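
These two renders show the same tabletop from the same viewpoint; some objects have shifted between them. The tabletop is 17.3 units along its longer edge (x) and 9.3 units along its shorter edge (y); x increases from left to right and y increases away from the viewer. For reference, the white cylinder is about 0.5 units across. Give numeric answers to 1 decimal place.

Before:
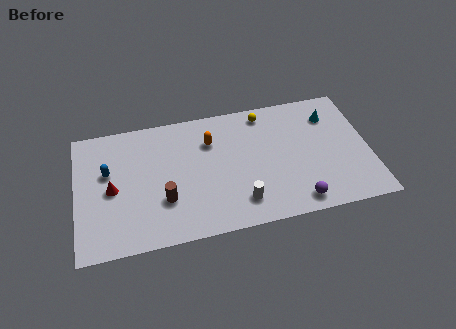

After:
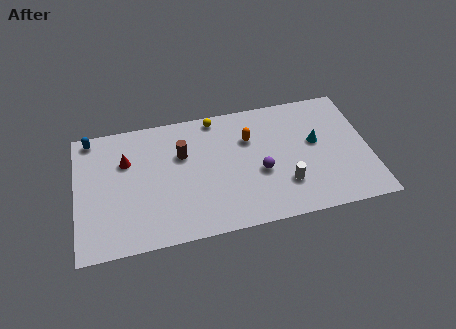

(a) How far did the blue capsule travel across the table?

2.8

From (1.9, 5.7) to (1.0, 8.4), the blue capsule covered √(0.9² + 2.7²) ≈ 2.8 units.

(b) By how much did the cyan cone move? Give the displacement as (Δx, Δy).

(-1.0, -1.8)

From the two frames, the cyan cone sits at roughly (15.2, 7.1) before and (14.2, 5.3) after.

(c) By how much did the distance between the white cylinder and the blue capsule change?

+4.1

Before: roughly 8.5 units apart; after: 12.6. That's 4.1 units further apart.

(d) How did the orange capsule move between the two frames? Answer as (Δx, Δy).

(2.3, -0.3)

The orange capsule was at about (8.0, 6.7) and moved to about (10.3, 6.4).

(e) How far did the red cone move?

2.1

The red cone was near (2.1, 4.4) before and (3.0, 6.3) after, so it travelled √(0.9² + 1.9²) ≈ 2.1 units.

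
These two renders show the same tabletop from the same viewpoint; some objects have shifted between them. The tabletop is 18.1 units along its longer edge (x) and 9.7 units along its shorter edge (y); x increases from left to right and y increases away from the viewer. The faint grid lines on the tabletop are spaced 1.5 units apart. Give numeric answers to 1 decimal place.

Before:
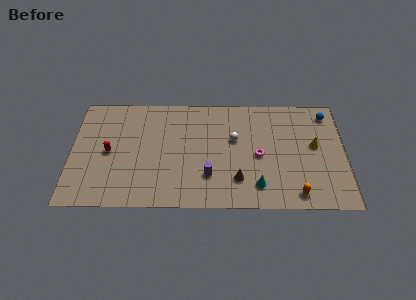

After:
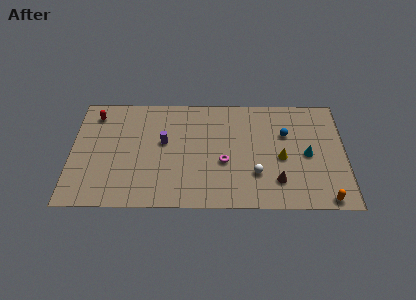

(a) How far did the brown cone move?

2.6

The brown cone was near (11.0, 2.4) before and (13.6, 2.3) after, so it travelled √(2.6² + 0.1²) ≈ 2.6 units.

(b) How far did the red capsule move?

3.4

The red capsule moved from about (2.5, 4.7) to (1.5, 8.0), a distance of √(1.0² + 3.3²) ≈ 3.4.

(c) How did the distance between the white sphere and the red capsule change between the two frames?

+3.5

They were about 8.4 units apart before and 11.9 after — 3.5 units further apart.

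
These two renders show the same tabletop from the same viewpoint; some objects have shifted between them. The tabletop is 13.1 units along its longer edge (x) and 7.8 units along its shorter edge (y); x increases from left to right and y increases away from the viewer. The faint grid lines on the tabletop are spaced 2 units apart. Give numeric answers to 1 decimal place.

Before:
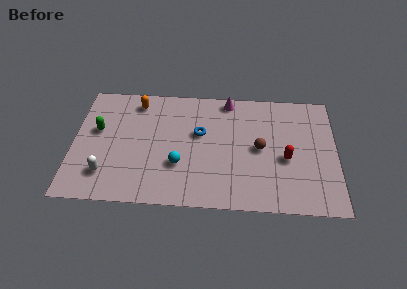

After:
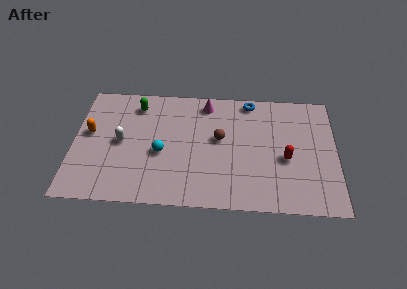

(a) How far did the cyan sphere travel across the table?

1.1

The cyan sphere moved from about (5.3, 2.6) to (4.4, 3.3), a distance of √(0.9² + 0.7²) ≈ 1.1.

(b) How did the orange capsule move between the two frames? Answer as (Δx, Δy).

(-2.3, -2.2)

The orange capsule started near (3.1, 6.6) and ended near (0.8, 4.4).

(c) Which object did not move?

the red capsule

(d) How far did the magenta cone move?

1.1

The magenta cone was near (7.7, 7.0) before and (6.6, 6.7) after, so it travelled √(1.1² + 0.3²) ≈ 1.1 units.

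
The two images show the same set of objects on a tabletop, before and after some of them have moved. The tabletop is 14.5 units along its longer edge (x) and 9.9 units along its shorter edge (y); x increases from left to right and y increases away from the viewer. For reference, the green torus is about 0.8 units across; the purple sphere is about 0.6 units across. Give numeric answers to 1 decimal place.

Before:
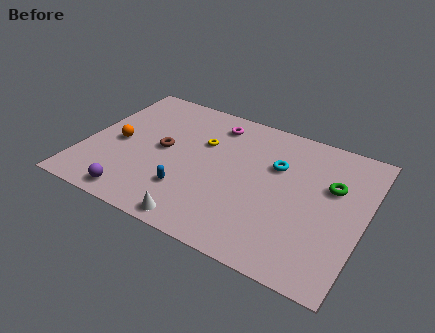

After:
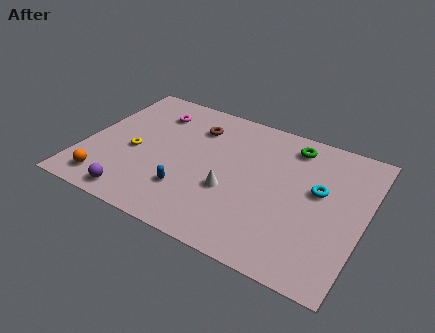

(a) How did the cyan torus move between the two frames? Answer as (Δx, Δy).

(2.3, -0.8)

The cyan torus was at about (9.8, 6.5) and moved to about (12.1, 5.7).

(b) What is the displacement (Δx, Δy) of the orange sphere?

(-0.1, -3.1)

The orange sphere was at about (1.7, 4.6) and moved to about (1.6, 1.5).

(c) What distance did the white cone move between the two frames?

3.0

The white cone moved from about (6.6, 0.9) to (7.8, 3.7), a distance of √(1.2² + 2.8²) ≈ 3.0.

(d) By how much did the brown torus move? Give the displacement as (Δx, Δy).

(1.4, 2.4)

The brown torus started near (4.0, 5.1) and ended near (5.4, 7.5).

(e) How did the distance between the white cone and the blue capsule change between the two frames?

+0.3

They were about 2.0 units apart before and 2.3 after — 0.3 units further apart.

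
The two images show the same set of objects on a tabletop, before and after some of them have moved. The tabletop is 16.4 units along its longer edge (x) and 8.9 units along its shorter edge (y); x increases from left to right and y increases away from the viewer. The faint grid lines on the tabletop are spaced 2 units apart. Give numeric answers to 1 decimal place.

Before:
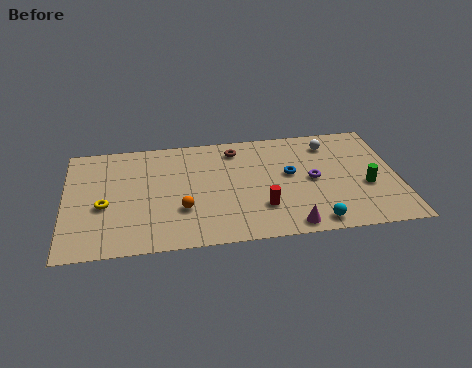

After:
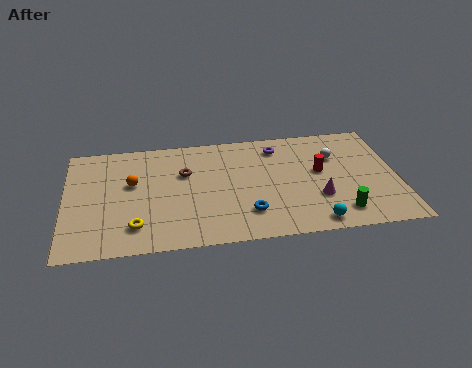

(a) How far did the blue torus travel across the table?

3.6

The blue torus was near (11.1, 5.0) before and (8.9, 2.2) after, so it travelled √(2.2² + 2.8²) ≈ 3.6 units.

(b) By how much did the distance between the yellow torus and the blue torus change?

-3.8

They were about 9.3 units apart before and 5.5 after — 3.8 units closer together.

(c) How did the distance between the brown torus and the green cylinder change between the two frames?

+1.2

Before: roughly 7.4 units apart; after: 8.6. That's 1.2 units further apart.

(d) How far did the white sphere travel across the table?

1.1

From (13.2, 7.2) to (13.4, 6.1), the white sphere covered √(0.2² + 1.1²) ≈ 1.1 units.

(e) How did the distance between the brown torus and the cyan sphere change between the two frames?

+0.5

Before: roughly 7.3 units apart; after: 7.8. That's 0.5 units further apart.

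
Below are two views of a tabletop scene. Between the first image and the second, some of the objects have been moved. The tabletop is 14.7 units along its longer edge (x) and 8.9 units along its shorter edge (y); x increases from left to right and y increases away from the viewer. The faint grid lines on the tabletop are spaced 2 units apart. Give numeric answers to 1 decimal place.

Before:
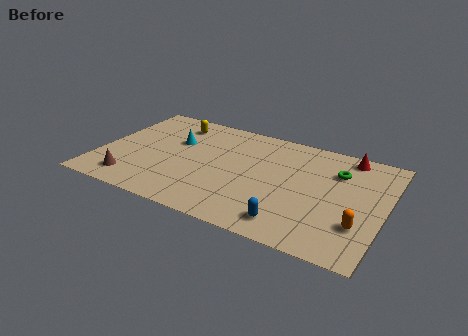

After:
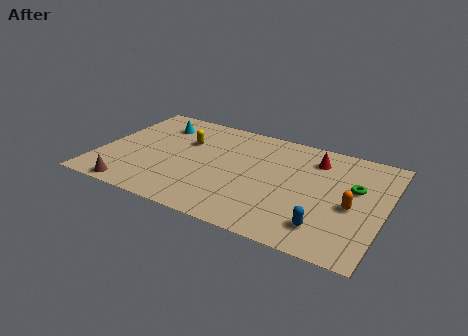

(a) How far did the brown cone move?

0.7

The brown cone was near (2.0, 1.5) before and (2.2, 0.8) after, so it travelled √(0.2² + 0.7²) ≈ 0.7 units.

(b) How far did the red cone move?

1.8

The red cone moved from about (12.5, 7.9) to (10.9, 7.0), a distance of √(1.6² + 0.9²) ≈ 1.8.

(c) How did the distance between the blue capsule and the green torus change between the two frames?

-1.5

The distance was about 5.3 in the first image and 3.8 in the second, so they moved 1.5 units closer together.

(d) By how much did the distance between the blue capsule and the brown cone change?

+1.6

They were about 8.3 units apart before and 9.9 after — 1.6 units further apart.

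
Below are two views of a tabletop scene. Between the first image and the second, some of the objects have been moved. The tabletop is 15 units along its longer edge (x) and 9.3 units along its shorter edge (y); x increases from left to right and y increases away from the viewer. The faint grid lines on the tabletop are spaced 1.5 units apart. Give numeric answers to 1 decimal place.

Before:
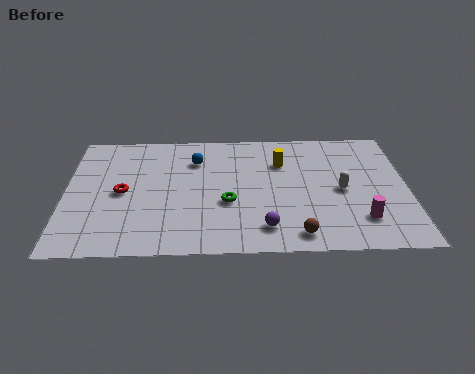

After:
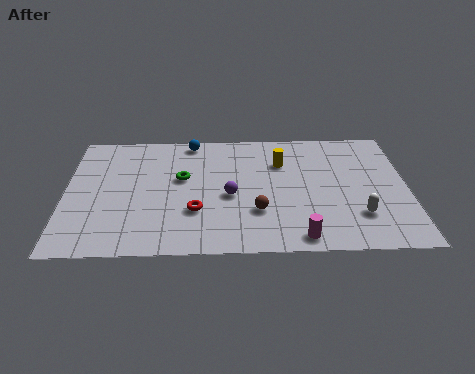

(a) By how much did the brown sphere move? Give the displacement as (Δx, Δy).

(-1.7, 1.7)

The brown sphere started near (10.1, 1.2) and ended near (8.4, 2.9).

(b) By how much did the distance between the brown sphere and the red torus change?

-5.6

They were about 8.3 units apart before and 2.7 after — 5.6 units closer together.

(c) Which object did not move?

the yellow cylinder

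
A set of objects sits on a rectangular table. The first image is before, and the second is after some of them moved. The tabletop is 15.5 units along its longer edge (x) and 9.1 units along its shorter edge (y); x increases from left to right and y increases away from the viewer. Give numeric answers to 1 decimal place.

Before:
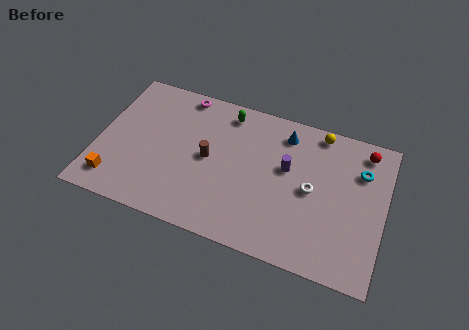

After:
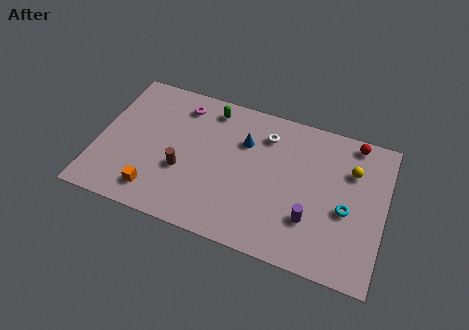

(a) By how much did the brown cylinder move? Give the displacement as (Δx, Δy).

(-1.3, -1.2)

The brown cylinder started near (6.0, 4.6) and ended near (4.7, 3.4).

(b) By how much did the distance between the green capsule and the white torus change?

-2.7

Before: roughly 5.9 units apart; after: 3.2. That's 2.7 units closer together.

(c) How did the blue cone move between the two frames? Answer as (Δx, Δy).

(-2.1, -1.2)

From the two frames, the blue cone sits at roughly (9.9, 7.5) before and (7.8, 6.3) after.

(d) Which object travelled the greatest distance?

the white torus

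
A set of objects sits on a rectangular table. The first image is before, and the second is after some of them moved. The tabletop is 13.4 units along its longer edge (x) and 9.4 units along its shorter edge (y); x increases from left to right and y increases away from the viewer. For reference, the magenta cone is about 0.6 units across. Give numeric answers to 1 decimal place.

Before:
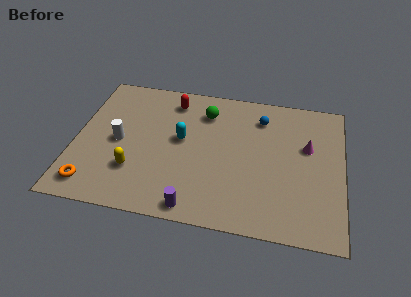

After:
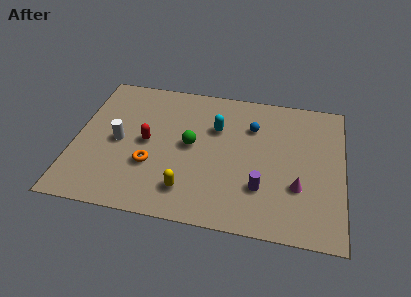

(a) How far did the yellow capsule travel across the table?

2.8

The yellow capsule moved from about (3.1, 2.7) to (5.8, 1.9), a distance of √(2.7² + 0.8²) ≈ 2.8.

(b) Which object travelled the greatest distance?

the purple cylinder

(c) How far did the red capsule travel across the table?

3.3

The red capsule was near (4.7, 7.8) before and (3.6, 4.7) after, so it travelled √(1.1² + 3.1²) ≈ 3.3 units.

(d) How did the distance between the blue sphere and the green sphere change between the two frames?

+0.7

The distance was about 2.8 in the first image and 3.5 in the second, so they moved 0.7 units further apart.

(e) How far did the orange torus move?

3.3

The orange torus was near (1.1, 1.4) before and (3.9, 3.2) after, so it travelled √(2.8² + 1.8²) ≈ 3.3 units.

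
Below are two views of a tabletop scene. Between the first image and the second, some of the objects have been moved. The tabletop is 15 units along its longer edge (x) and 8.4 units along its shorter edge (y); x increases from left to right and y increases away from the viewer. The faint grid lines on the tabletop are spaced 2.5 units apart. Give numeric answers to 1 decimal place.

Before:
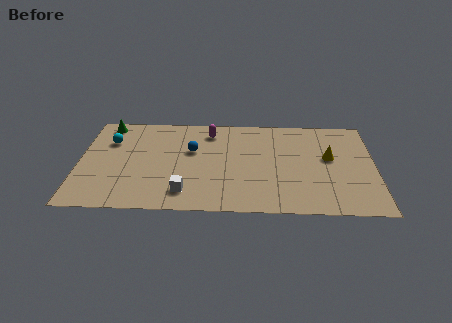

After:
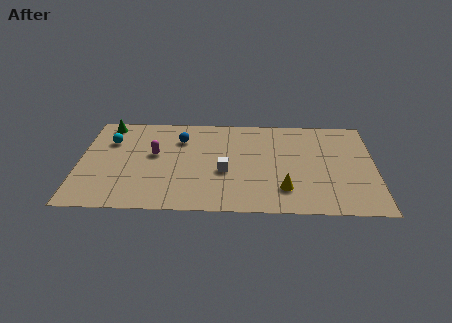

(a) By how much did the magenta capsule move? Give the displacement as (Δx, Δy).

(-2.8, -2.1)

The magenta capsule was at about (6.6, 6.9) and moved to about (3.8, 4.8).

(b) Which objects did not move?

the green cone and the cyan sphere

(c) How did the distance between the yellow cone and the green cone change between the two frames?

-1.1

Before: roughly 11.7 units apart; after: 10.6. That's 1.1 units closer together.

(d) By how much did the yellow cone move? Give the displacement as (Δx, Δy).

(-2.3, -2.8)

The yellow cone started near (12.7, 4.8) and ended near (10.4, 2.0).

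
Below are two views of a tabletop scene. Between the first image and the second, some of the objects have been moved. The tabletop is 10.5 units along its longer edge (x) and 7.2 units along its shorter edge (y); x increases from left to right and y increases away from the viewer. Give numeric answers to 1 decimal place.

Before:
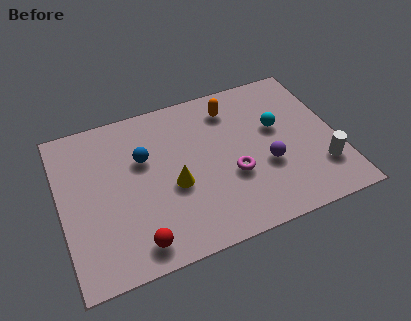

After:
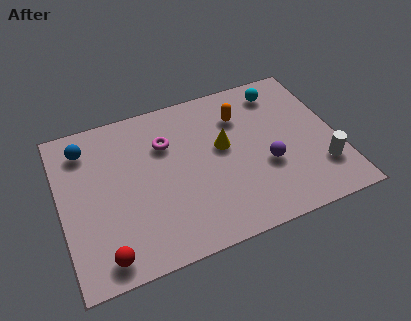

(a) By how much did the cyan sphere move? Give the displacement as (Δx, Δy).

(0.3, 1.7)

From the two frames, the cyan sphere sits at roughly (8.3, 4.3) before and (8.6, 6.0) after.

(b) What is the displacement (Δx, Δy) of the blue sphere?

(-2.1, 1.2)

From the two frames, the blue sphere sits at roughly (3.2, 4.6) before and (1.1, 5.8) after.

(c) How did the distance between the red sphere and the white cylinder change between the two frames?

+1.2

They were about 7.2 units apart before and 8.4 after — 1.2 units further apart.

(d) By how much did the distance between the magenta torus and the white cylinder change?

+3.0

The distance was about 3.4 in the first image and 6.4 in the second, so they moved 3.0 units further apart.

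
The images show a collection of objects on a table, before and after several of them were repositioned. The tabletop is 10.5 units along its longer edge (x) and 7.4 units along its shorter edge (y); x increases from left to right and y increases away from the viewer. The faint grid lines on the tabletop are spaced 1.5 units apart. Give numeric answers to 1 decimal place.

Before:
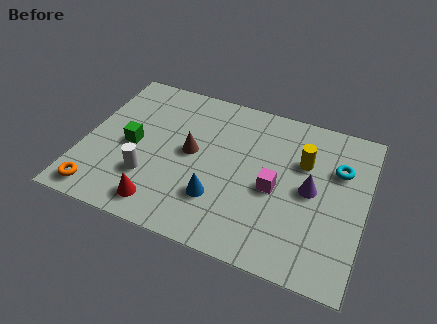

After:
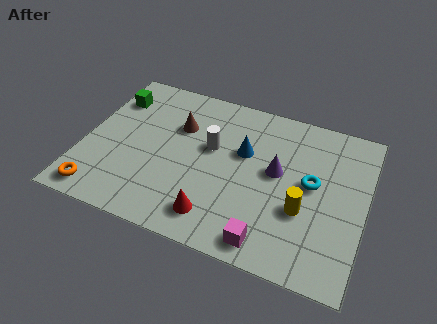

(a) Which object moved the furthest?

the white cylinder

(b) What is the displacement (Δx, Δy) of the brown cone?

(-0.6, 1.1)

The brown cone was at about (4.0, 3.9) and moved to about (3.4, 5.0).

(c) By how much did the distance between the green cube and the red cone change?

+3.4

They were about 2.8 units apart before and 6.2 after — 3.4 units further apart.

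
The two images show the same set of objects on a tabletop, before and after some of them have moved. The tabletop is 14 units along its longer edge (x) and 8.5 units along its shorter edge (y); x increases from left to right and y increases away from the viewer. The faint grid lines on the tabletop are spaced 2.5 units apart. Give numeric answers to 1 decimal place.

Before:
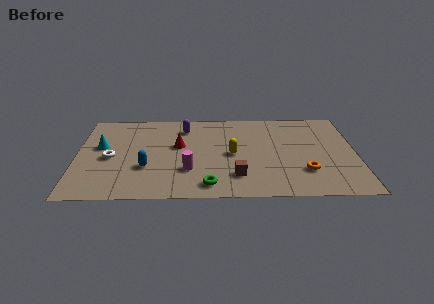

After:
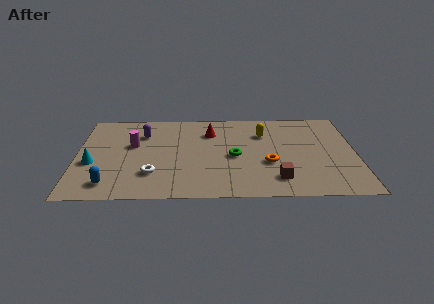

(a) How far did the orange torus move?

2.0

The orange torus was near (11.4, 2.4) before and (9.6, 3.2) after, so it travelled √(1.8² + 0.8²) ≈ 2.0 units.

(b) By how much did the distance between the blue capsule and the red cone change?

+4.4

The distance was about 2.6 in the first image and 7.0 in the second, so they moved 4.4 units further apart.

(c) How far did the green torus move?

3.0

The green torus moved from about (6.6, 1.2) to (7.9, 3.9), a distance of √(1.3² + 2.7²) ≈ 3.0.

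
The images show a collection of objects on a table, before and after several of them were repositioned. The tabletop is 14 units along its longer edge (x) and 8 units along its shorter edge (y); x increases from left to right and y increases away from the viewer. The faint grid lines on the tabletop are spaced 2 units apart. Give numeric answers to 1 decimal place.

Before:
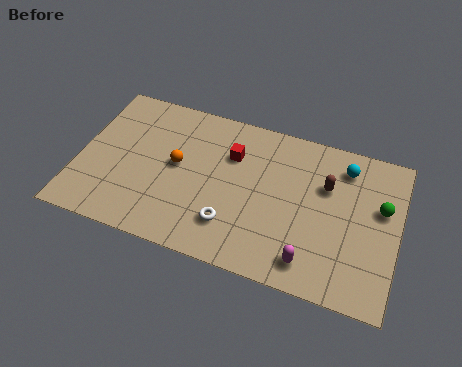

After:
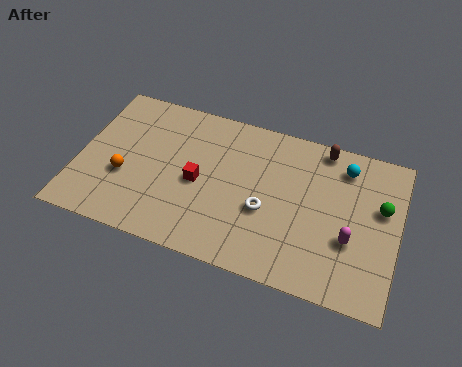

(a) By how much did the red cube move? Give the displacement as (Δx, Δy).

(-1.3, -1.9)

The red cube was at about (6.6, 5.6) and moved to about (5.3, 3.7).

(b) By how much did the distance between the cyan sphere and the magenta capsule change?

-1.7

They were about 5.3 units apart before and 3.6 after — 1.7 units closer together.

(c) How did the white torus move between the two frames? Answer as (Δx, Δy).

(1.4, 1.2)

The white torus was at about (6.9, 2.0) and moved to about (8.3, 3.2).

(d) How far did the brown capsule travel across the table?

1.9

The brown capsule was near (10.8, 5.3) before and (10.5, 7.2) after, so it travelled √(0.3² + 1.9²) ≈ 1.9 units.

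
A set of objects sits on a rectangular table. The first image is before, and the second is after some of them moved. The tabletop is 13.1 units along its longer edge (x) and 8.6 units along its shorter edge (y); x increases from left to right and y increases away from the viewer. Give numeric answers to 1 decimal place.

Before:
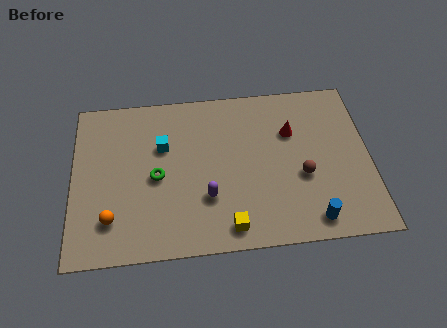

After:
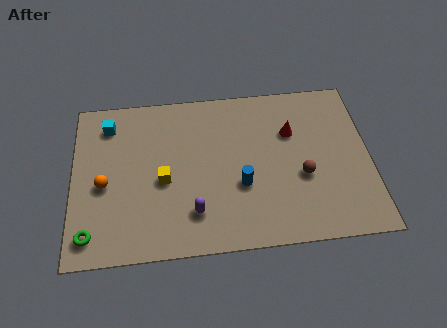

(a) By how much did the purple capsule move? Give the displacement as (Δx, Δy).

(-0.6, -0.7)

The purple capsule was at about (5.9, 2.7) and moved to about (5.3, 2.0).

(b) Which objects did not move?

the red cone and the brown sphere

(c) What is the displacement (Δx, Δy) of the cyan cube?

(-2.4, 1.4)

The cyan cube was at about (4.0, 5.6) and moved to about (1.6, 7.0).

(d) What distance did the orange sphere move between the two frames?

1.8

The orange sphere was near (1.7, 2.0) before and (1.4, 3.8) after, so it travelled √(0.3² + 1.8²) ≈ 1.8 units.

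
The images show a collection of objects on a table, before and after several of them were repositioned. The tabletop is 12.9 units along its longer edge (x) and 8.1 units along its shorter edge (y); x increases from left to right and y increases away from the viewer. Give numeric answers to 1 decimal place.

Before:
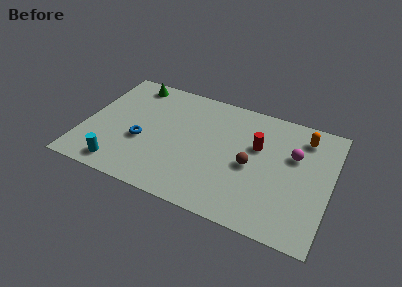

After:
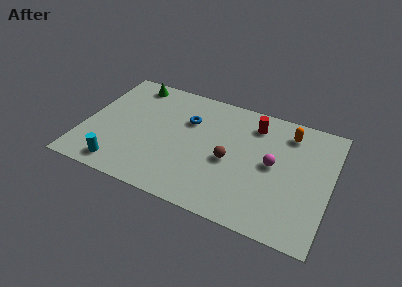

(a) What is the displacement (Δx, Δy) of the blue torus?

(2.2, 2.3)

From the two frames, the blue torus sits at roughly (3.1, 3.2) before and (5.3, 5.5) after.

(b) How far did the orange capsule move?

0.8

The orange capsule was near (11.3, 6.6) before and (10.5, 6.6) after, so it travelled √(0.8² + 0.0²) ≈ 0.8 units.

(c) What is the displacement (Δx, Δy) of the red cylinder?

(-0.3, 1.4)

The red cylinder started near (9.0, 5.1) and ended near (8.7, 6.5).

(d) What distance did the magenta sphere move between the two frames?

1.4

The magenta sphere moved from about (10.9, 5.2) to (9.9, 4.2), a distance of √(1.0² + 1.0²) ≈ 1.4.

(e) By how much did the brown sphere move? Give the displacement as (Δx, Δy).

(-1.1, -0.1)

The brown sphere started near (8.8, 3.7) and ended near (7.7, 3.6).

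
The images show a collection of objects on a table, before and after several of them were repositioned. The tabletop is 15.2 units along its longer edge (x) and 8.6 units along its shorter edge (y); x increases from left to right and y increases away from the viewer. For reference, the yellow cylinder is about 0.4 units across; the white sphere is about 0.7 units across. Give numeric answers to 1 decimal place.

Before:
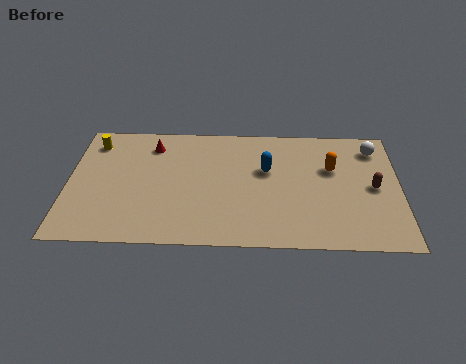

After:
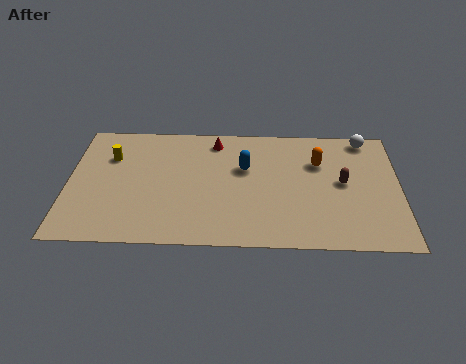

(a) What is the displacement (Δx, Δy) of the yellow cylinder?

(0.8, -1.0)

The yellow cylinder was at about (1.1, 7.0) and moved to about (1.9, 6.0).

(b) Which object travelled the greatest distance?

the red cone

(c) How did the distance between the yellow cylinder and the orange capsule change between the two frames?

-1.5

The distance was about 11.1 in the first image and 9.6 in the second, so they moved 1.5 units closer together.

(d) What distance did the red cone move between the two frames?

2.9

From (3.8, 6.9) to (6.7, 7.3), the red cone covered √(2.9² + 0.4²) ≈ 2.9 units.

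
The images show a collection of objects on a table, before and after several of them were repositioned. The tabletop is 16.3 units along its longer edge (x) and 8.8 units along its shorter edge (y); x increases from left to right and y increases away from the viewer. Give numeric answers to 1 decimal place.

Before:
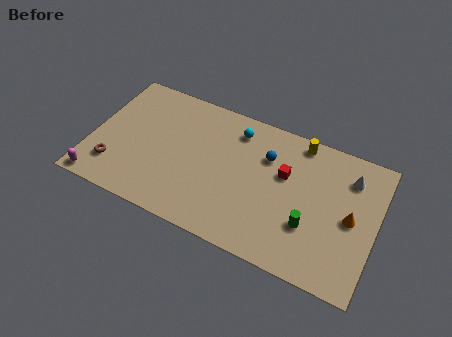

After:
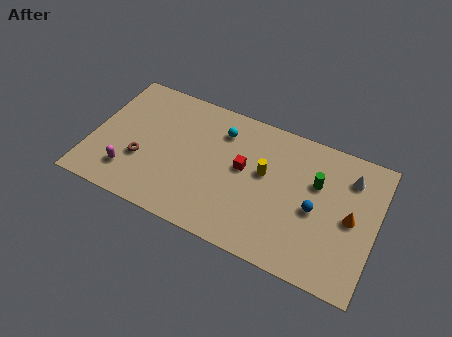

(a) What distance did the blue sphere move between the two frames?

3.7

From (9.9, 6.2) to (12.9, 4.0), the blue sphere covered √(3.0² + 2.2²) ≈ 3.7 units.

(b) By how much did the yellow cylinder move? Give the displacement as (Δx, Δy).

(-1.7, -2.8)

The yellow cylinder started near (11.6, 7.9) and ended near (9.9, 5.1).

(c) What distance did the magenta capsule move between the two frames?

2.0

The magenta capsule moved from about (0.8, 0.8) to (2.4, 2.0), a distance of √(1.6² + 1.2²) ≈ 2.0.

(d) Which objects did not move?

the orange cone and the white cone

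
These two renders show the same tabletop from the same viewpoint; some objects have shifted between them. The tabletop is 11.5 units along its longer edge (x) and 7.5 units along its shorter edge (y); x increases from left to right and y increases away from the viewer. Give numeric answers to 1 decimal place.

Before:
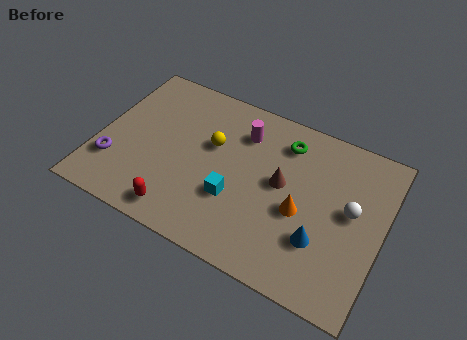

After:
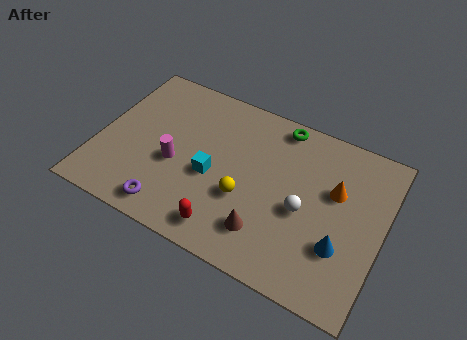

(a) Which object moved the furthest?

the magenta cylinder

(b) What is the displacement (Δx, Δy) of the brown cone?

(-0.3, -2.4)

The brown cone was at about (7.4, 4.1) and moved to about (7.1, 1.7).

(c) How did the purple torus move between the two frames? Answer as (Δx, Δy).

(2.5, -1.1)

From the two frames, the purple torus sits at roughly (0.8, 2.1) before and (3.3, 1.0) after.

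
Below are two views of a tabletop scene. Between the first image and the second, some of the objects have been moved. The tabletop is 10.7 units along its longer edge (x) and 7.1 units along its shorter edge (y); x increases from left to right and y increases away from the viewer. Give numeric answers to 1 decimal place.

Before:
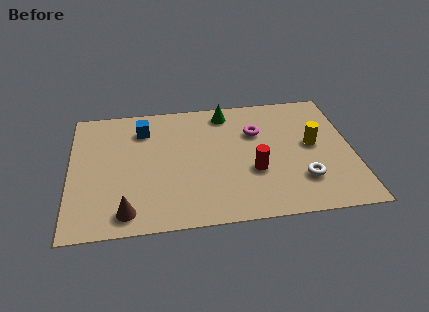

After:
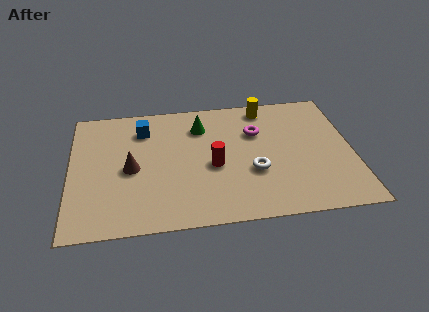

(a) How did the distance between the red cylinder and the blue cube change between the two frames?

-1.5

They were about 5.0 units apart before and 3.5 after — 1.5 units closer together.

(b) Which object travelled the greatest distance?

the yellow cylinder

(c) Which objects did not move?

the magenta torus and the blue cube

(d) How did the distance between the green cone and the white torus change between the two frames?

-1.6

Before: roughly 5.0 units apart; after: 3.4. That's 1.6 units closer together.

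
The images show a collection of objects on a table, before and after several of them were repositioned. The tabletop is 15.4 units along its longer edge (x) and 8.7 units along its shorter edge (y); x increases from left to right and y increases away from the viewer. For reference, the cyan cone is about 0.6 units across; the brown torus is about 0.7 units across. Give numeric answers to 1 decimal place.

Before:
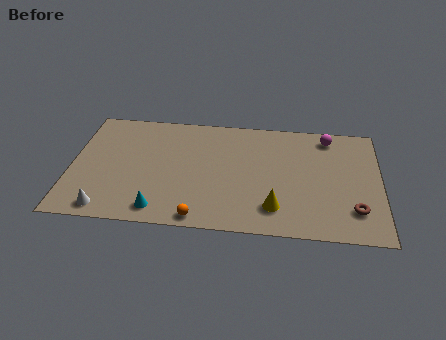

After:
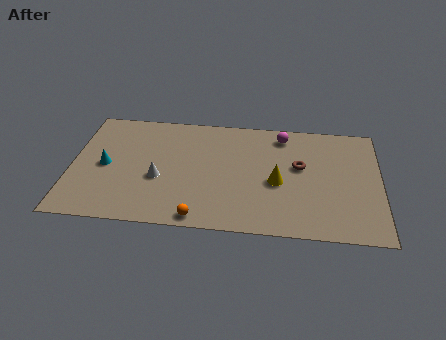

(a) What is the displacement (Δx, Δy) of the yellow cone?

(0.1, 1.9)

The yellow cone was at about (10.2, 1.9) and moved to about (10.3, 3.8).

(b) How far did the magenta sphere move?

2.3

The magenta sphere was near (12.8, 7.5) before and (10.5, 7.4) after, so it travelled √(2.3² + 0.1²) ≈ 2.3 units.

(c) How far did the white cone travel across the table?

3.5

The white cone moved from about (1.9, 1.0) to (4.4, 3.5), a distance of √(2.5² + 2.5²) ≈ 3.5.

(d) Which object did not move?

the orange sphere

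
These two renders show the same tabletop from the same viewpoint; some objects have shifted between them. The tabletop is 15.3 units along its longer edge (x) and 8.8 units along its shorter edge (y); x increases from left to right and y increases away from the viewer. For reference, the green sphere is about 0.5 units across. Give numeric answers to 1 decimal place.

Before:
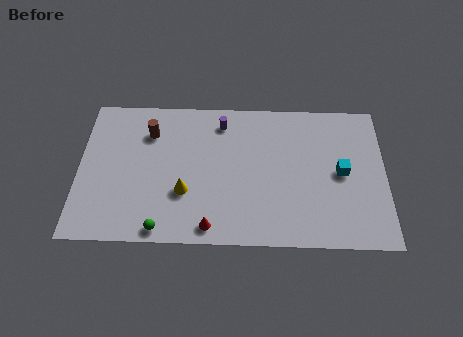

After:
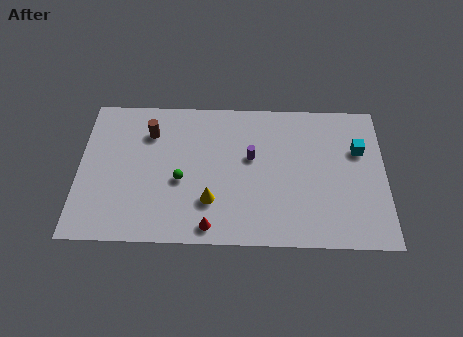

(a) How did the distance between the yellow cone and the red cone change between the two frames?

-0.9

The distance was about 2.4 in the first image and 1.5 in the second, so they moved 0.9 units closer together.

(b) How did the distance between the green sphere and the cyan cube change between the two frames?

-0.5

They were about 9.6 units apart before and 9.1 after — 0.5 units closer together.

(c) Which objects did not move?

the red cone and the brown cylinder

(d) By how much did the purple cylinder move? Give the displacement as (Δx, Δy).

(1.5, -2.1)

The purple cylinder was at about (7.1, 7.3) and moved to about (8.6, 5.2).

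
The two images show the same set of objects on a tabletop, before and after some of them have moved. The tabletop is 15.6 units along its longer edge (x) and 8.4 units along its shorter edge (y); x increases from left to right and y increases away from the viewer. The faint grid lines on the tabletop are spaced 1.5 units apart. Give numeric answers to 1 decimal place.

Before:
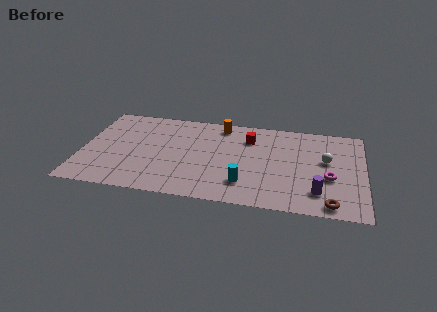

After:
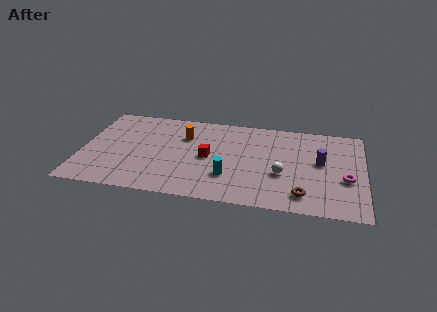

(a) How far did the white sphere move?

2.9

The white sphere was near (13.5, 4.9) before and (11.1, 3.2) after, so it travelled √(2.4² + 1.7²) ≈ 2.9 units.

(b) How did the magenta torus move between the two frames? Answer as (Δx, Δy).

(0.9, 0.0)

From the two frames, the magenta torus sits at roughly (13.7, 3.3) before and (14.6, 3.3) after.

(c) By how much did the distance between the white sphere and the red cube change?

-0.3

The distance was about 4.5 in the first image and 4.2 in the second, so they moved 0.3 units closer together.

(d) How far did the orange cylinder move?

2.4

The orange cylinder was near (7.6, 7.3) before and (5.6, 5.9) after, so it travelled √(2.0² + 1.4²) ≈ 2.4 units.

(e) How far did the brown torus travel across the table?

1.6

The brown torus was near (13.8, 0.9) before and (12.3, 1.5) after, so it travelled √(1.5² + 0.6²) ≈ 1.6 units.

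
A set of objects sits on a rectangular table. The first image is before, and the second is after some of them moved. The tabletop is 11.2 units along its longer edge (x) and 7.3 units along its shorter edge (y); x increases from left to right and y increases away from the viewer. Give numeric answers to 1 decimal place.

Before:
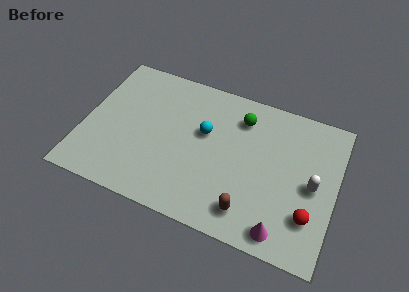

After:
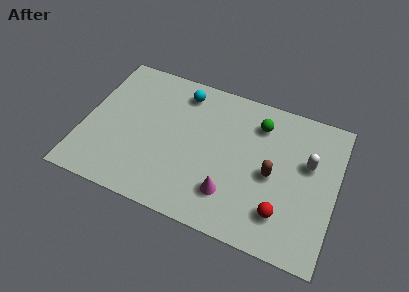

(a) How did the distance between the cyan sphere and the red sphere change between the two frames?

+1.1

Before: roughly 5.5 units apart; after: 6.6. That's 1.1 units further apart.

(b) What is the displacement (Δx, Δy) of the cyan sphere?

(-1.2, 1.7)

The cyan sphere was at about (5.3, 4.4) and moved to about (4.1, 6.1).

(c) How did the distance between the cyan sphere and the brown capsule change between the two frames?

+1.2

The distance was about 3.9 in the first image and 5.1 in the second, so they moved 1.2 units further apart.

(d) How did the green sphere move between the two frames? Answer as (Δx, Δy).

(0.8, 0.0)

From the two frames, the green sphere sits at roughly (6.8, 5.7) before and (7.6, 5.7) after.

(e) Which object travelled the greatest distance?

the magenta cone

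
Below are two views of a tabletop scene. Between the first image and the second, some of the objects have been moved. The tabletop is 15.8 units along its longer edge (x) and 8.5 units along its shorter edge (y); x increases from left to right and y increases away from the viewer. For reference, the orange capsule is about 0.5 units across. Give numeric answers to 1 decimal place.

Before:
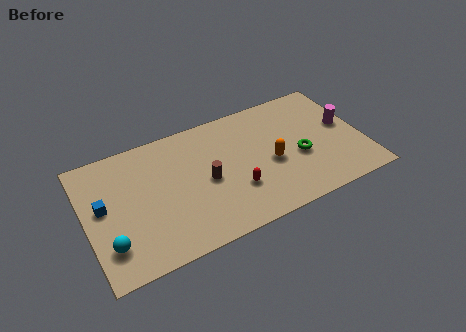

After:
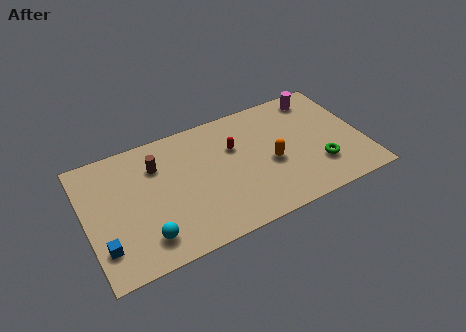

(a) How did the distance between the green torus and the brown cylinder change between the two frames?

+4.4

Before: roughly 5.3 units apart; after: 9.7. That's 4.4 units further apart.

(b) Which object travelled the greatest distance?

the brown cylinder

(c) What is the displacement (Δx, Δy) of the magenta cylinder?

(-1.2, 2.6)

From the two frames, the magenta cylinder sits at roughly (14.9, 4.7) before and (13.7, 7.3) after.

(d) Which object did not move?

the orange capsule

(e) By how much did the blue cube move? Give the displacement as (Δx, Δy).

(-0.2, -2.6)

From the two frames, the blue cube sits at roughly (1.0, 4.7) before and (0.8, 2.1) after.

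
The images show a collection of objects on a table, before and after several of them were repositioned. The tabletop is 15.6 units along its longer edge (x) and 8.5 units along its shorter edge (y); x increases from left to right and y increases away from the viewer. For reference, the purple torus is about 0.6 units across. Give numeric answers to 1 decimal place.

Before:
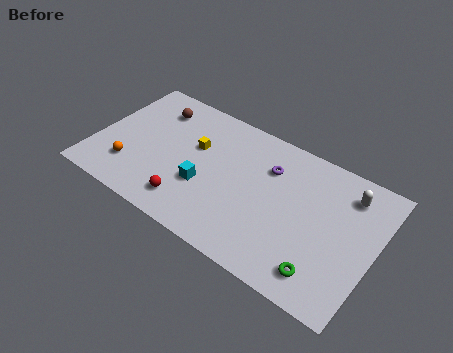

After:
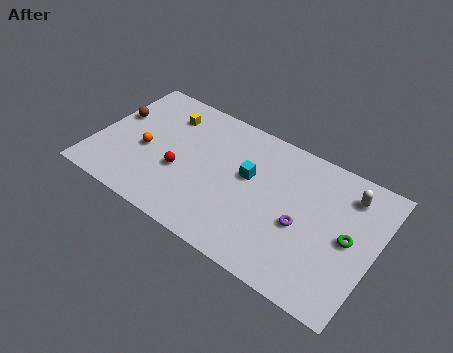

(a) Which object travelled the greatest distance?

the purple torus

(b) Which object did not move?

the white capsule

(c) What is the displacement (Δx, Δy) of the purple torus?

(2.2, -2.5)

The purple torus was at about (9.5, 6.1) and moved to about (11.7, 3.6).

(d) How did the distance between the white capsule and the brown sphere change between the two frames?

+2.1

The distance was about 11.0 in the first image and 13.1 in the second, so they moved 2.1 units further apart.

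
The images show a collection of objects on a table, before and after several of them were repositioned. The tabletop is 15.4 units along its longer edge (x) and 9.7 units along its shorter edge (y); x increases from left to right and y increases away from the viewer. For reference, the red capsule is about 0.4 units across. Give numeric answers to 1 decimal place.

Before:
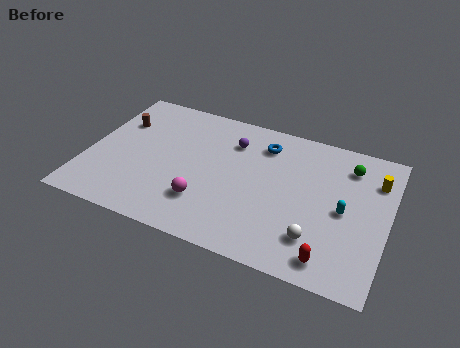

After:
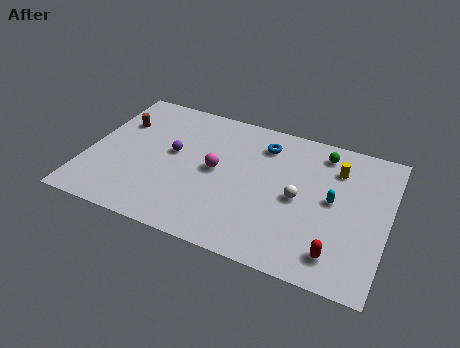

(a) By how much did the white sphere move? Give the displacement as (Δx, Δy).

(-1.1, 2.3)

The white sphere started near (12.0, 2.3) and ended near (10.9, 4.6).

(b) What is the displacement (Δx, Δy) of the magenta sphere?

(0.3, 2.4)

The magenta sphere was at about (6.3, 2.6) and moved to about (6.6, 5.0).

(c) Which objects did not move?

the brown cylinder and the blue torus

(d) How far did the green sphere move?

1.5

The green sphere moved from about (13.2, 7.7) to (11.8, 8.2), a distance of √(1.4² + 0.5²) ≈ 1.5.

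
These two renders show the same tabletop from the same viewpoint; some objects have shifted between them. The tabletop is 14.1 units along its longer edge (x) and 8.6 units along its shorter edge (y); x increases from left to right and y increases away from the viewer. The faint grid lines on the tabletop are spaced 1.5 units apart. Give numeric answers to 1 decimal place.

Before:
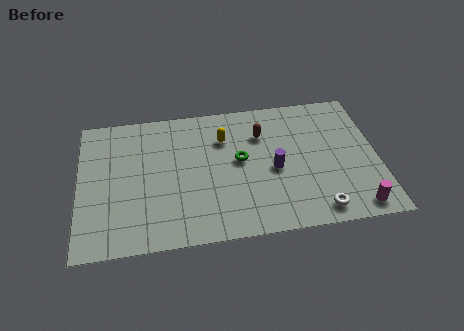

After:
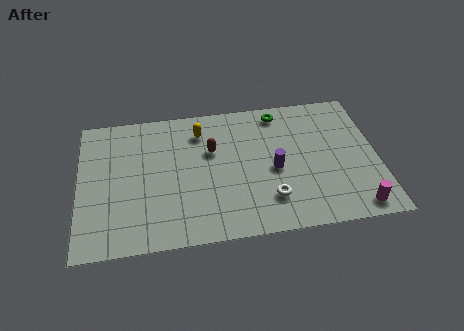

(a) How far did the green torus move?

3.4

The green torus was near (7.6, 4.7) before and (9.6, 7.5) after, so it travelled √(2.0² + 2.8²) ≈ 3.4 units.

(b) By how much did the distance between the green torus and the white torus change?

+0.4

The distance was about 5.0 in the first image and 5.4 in the second, so they moved 0.4 units further apart.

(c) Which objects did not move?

the magenta cylinder and the purple cylinder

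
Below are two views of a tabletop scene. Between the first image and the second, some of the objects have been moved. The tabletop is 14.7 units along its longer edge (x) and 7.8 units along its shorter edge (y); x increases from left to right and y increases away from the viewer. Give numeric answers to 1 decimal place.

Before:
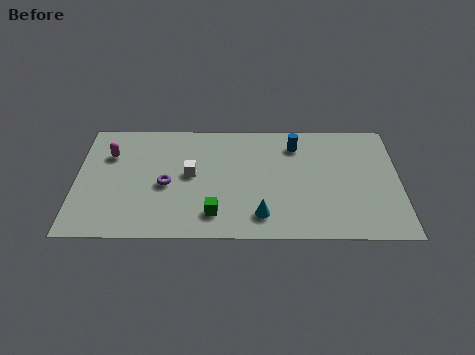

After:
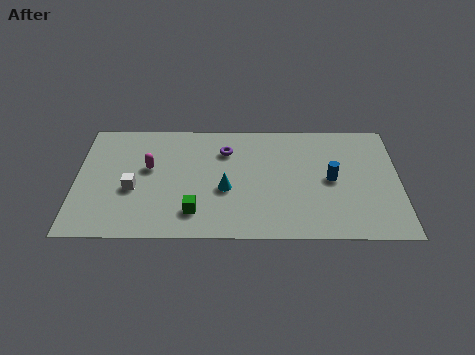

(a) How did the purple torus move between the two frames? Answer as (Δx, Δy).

(2.7, 2.3)

The purple torus started near (4.1, 3.5) and ended near (6.8, 5.8).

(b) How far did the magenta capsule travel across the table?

2.0

The magenta capsule was near (1.5, 5.5) before and (3.3, 4.6) after, so it travelled √(1.8² + 0.9²) ≈ 2.0 units.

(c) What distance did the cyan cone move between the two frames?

2.3

The cyan cone moved from about (8.4, 1.5) to (6.8, 3.2), a distance of √(1.6² + 1.7²) ≈ 2.3.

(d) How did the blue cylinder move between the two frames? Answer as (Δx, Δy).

(1.6, -2.3)

From the two frames, the blue cylinder sits at roughly (10.0, 6.2) before and (11.6, 3.9) after.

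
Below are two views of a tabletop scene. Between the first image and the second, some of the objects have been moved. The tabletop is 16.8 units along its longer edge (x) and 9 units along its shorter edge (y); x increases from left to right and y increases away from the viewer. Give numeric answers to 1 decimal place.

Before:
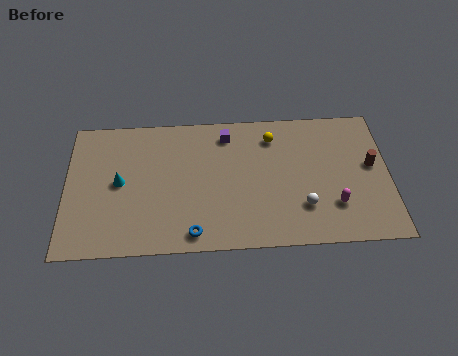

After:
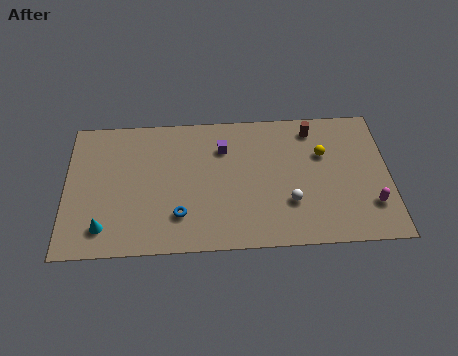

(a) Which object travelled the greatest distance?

the brown cylinder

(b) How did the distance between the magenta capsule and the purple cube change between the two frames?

+1.3

They were about 7.4 units apart before and 8.7 after — 1.3 units further apart.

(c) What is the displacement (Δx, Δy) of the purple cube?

(-0.2, -0.9)

From the two frames, the purple cube sits at roughly (8.4, 7.5) before and (8.2, 6.6) after.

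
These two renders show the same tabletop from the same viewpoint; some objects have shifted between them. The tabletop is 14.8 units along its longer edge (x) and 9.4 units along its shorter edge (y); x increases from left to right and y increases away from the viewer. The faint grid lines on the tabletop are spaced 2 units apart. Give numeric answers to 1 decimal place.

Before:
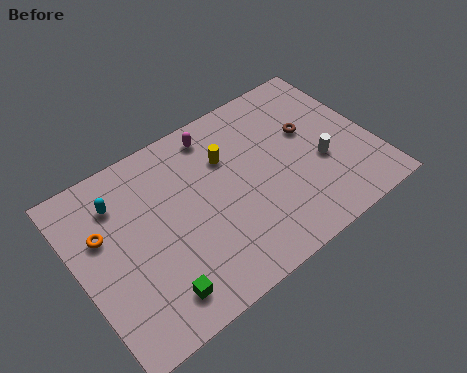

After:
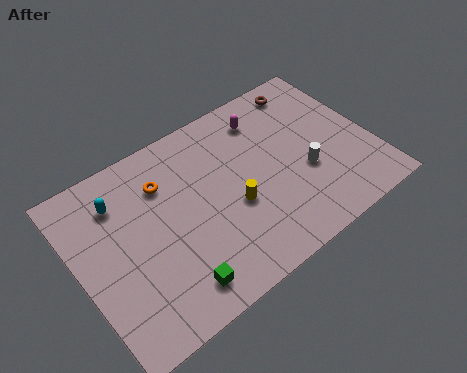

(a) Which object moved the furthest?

the orange torus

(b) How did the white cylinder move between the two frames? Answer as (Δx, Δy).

(-0.8, -0.1)

The white cylinder started near (12.1, 3.7) and ended near (11.3, 3.6).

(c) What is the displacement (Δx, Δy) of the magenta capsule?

(2.5, -0.5)

From the two frames, the magenta capsule sits at roughly (7.5, 8.1) before and (10.0, 7.6) after.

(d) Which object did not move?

the cyan capsule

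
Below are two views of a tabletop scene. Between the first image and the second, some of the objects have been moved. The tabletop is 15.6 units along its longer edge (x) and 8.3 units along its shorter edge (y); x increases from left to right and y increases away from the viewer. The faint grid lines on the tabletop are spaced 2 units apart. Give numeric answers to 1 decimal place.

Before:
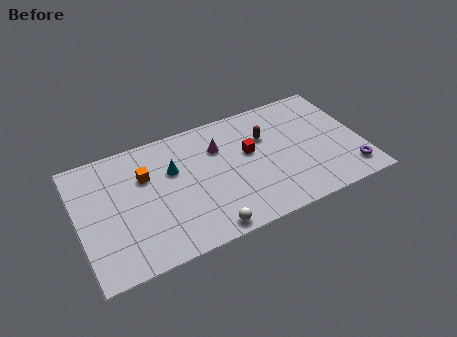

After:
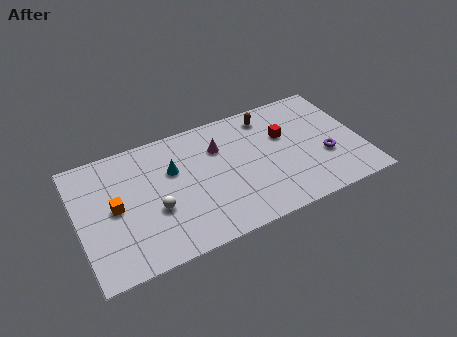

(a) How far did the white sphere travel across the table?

3.5

From (6.6, 0.8) to (4.1, 3.2), the white sphere covered √(2.5² + 2.4²) ≈ 3.5 units.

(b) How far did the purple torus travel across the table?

1.9

The purple torus moved from about (14.7, 1.5) to (13.5, 3.0), a distance of √(1.2² + 1.5²) ≈ 1.9.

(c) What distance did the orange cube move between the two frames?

2.3

The orange cube moved from about (3.8, 5.6) to (2.0, 4.2), a distance of √(1.8² + 1.4²) ≈ 2.3.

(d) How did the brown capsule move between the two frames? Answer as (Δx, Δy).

(0.3, 1.4)

The brown capsule started near (10.5, 5.6) and ended near (10.8, 7.0).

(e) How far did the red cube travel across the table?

2.0

The red cube was near (9.5, 4.9) before and (11.5, 5.3) after, so it travelled √(2.0² + 0.4²) ≈ 2.0 units.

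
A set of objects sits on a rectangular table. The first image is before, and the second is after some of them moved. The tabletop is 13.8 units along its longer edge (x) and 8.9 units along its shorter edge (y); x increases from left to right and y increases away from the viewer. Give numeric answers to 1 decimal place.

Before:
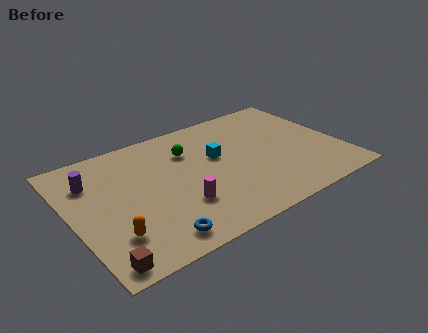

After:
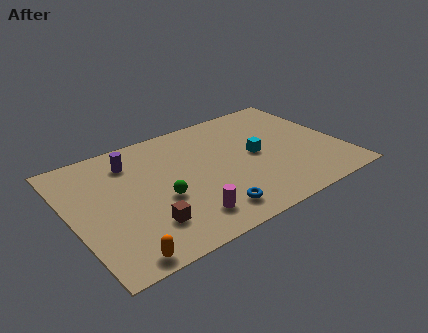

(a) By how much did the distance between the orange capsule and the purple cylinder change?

+2.2

The distance was about 4.2 in the first image and 6.4 in the second, so they moved 2.2 units further apart.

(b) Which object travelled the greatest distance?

the green sphere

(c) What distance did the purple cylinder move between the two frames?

2.2

From (1.3, 6.5) to (3.4, 7.0), the purple cylinder covered √(2.1² + 0.5²) ≈ 2.2 units.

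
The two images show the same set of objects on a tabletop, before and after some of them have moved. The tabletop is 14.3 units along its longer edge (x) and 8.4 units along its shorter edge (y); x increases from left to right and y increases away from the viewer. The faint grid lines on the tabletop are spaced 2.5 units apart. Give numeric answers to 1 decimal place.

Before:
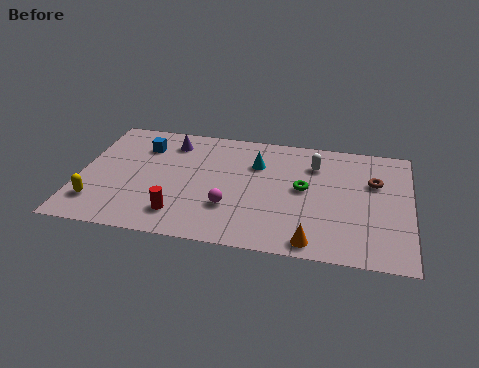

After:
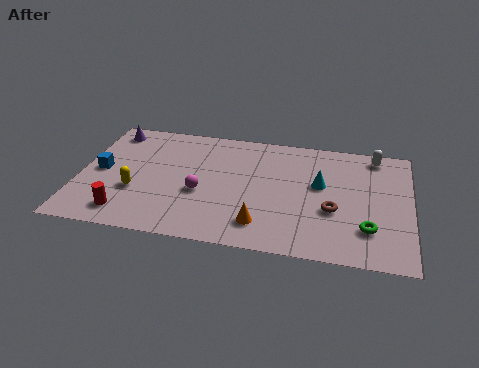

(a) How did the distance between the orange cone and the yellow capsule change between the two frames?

-3.7

The distance was about 9.4 in the first image and 5.7 in the second, so they moved 3.7 units closer together.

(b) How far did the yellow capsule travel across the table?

1.9

The yellow capsule moved from about (0.9, 1.9) to (2.5, 3.0), a distance of √(1.6² + 1.1²) ≈ 1.9.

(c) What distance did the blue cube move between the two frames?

2.7

From (2.6, 6.3) to (0.9, 4.2), the blue cube covered √(1.7² + 2.1²) ≈ 2.7 units.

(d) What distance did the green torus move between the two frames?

3.6

The green torus moved from about (9.7, 4.5) to (12.5, 2.2), a distance of √(2.8² + 2.3²) ≈ 3.6.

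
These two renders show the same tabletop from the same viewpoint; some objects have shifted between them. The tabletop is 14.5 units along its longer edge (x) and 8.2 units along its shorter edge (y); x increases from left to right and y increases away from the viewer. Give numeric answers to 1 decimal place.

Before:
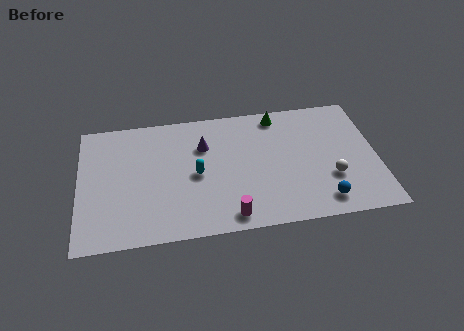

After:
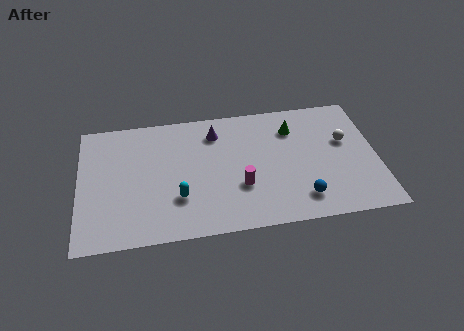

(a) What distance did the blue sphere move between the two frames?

1.0

From (11.7, 1.3) to (10.7, 1.6), the blue sphere covered √(1.0² + 0.3²) ≈ 1.0 units.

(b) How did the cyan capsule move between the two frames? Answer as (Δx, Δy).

(-0.9, -1.4)

The cyan capsule started near (5.7, 3.9) and ended near (4.8, 2.5).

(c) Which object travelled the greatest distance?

the white sphere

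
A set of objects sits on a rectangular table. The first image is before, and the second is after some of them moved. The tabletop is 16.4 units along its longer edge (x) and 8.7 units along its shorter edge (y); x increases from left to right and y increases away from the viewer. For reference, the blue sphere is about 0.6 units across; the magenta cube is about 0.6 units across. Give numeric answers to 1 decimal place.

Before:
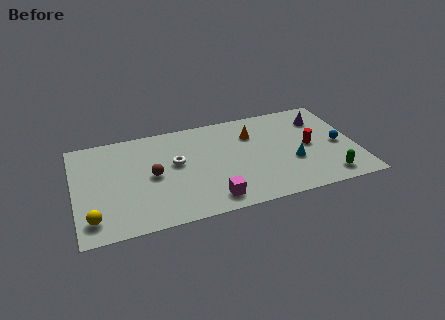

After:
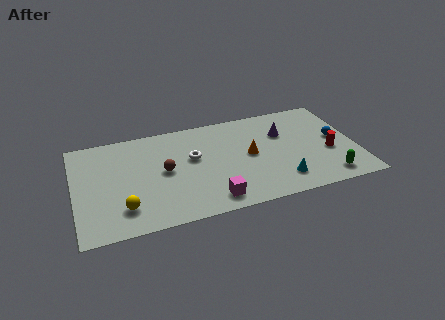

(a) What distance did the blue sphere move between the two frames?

0.6

The blue sphere was near (15.4, 4.0) before and (15.3, 4.6) after, so it travelled √(0.1² + 0.6²) ≈ 0.6 units.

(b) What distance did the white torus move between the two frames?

1.0

The white torus was near (5.9, 5.0) before and (6.9, 5.2) after, so it travelled √(1.0² + 0.2²) ≈ 1.0 units.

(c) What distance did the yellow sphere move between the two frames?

1.8

The yellow sphere moved from about (0.9, 1.6) to (2.7, 2.0), a distance of √(1.8² + 0.4²) ≈ 1.8.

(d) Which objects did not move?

the green capsule and the magenta cube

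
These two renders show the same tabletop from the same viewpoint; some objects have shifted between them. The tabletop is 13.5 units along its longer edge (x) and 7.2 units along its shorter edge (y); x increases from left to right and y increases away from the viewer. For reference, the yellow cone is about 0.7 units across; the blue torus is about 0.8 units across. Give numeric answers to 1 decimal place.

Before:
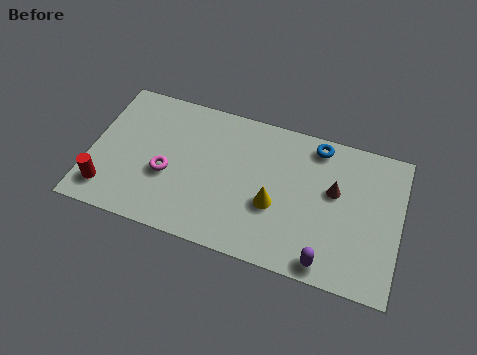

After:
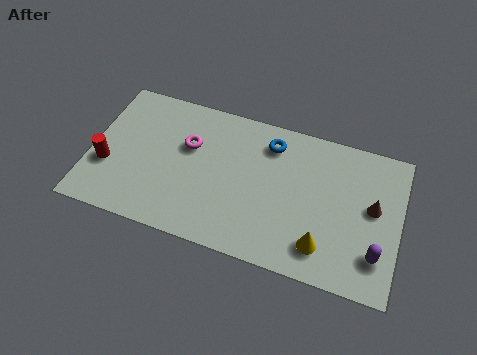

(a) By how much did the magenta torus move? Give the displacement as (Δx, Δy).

(0.8, 1.7)

The magenta torus started near (3.4, 2.9) and ended near (4.2, 4.6).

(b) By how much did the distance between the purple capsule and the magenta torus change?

+1.5

They were about 7.4 units apart before and 8.9 after — 1.5 units further apart.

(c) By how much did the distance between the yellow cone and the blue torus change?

+1.2

The distance was about 3.8 in the first image and 5.0 in the second, so they moved 1.2 units further apart.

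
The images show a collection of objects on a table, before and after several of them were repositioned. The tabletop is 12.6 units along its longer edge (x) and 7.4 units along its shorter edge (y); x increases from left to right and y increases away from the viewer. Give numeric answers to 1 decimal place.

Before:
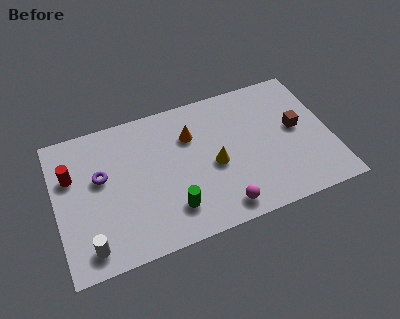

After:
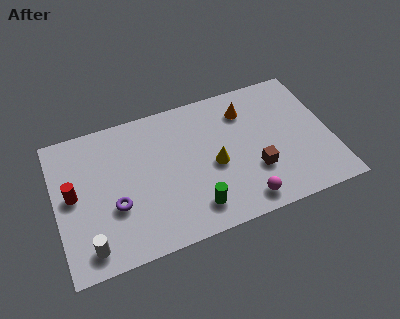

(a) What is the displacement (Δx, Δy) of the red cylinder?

(0.0, -1.0)

The red cylinder started near (0.8, 4.9) and ended near (0.8, 3.9).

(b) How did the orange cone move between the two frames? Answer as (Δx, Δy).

(2.6, 0.5)

The orange cone was at about (6.3, 5.2) and moved to about (8.9, 5.7).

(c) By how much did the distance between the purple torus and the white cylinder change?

-1.3

They were about 3.4 units apart before and 2.1 after — 1.3 units closer together.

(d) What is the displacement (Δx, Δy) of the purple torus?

(0.5, -1.7)

The purple torus was at about (2.1, 4.4) and moved to about (2.6, 2.7).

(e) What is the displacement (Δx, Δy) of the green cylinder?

(1.0, -0.3)

The green cylinder was at about (5.1, 1.7) and moved to about (6.1, 1.4).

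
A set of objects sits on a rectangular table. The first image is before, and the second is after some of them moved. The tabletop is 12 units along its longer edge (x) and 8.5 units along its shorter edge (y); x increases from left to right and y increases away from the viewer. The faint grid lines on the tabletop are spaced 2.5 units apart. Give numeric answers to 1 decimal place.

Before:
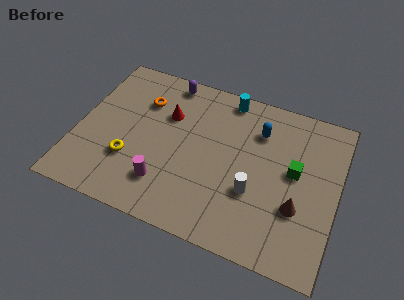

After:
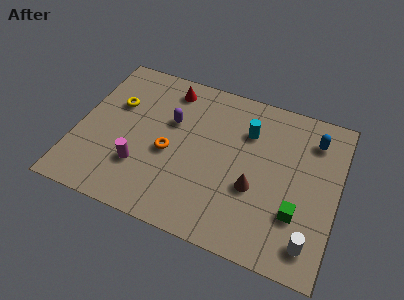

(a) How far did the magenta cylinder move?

1.3

The magenta cylinder moved from about (4.3, 2.0) to (3.1, 2.5), a distance of √(1.2² + 0.5²) ≈ 1.3.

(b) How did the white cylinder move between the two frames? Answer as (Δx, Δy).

(2.7, -1.6)

The white cylinder started near (8.3, 3.0) and ended near (11.0, 1.4).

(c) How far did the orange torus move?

2.8

From (2.8, 6.1) to (4.3, 3.7), the orange torus covered √(1.5² + 2.4²) ≈ 2.8 units.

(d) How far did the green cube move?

2.1

The green cube moved from about (10.0, 4.7) to (10.3, 2.6), a distance of √(0.3² + 2.1²) ≈ 2.1.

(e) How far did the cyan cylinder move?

1.9

The cyan cylinder was near (6.6, 7.6) before and (7.7, 6.1) after, so it travelled √(1.1² + 1.5²) ≈ 1.9 units.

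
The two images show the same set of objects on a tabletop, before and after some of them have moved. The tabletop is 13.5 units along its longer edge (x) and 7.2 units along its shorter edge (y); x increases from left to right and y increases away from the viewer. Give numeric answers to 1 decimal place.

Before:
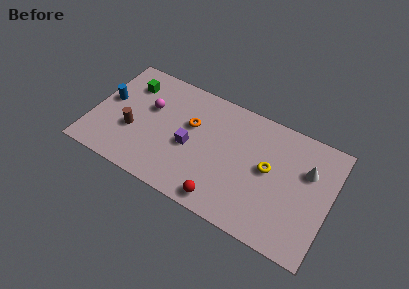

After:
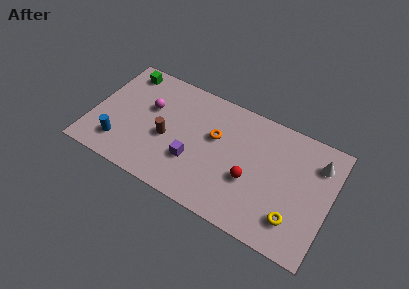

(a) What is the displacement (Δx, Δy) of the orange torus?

(1.4, -0.1)

From the two frames, the orange torus sits at roughly (5.5, 4.5) before and (6.9, 4.4) after.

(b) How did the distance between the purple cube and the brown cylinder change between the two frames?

-1.5

Before: roughly 3.2 units apart; after: 1.7. That's 1.5 units closer together.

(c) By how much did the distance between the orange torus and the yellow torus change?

+1.0

The distance was about 4.5 in the first image and 5.5 in the second, so they moved 1.0 units further apart.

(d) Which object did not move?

the magenta sphere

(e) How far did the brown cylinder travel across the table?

1.9

The brown cylinder was near (2.4, 2.7) before and (4.3, 3.1) after, so it travelled √(1.9² + 0.4²) ≈ 1.9 units.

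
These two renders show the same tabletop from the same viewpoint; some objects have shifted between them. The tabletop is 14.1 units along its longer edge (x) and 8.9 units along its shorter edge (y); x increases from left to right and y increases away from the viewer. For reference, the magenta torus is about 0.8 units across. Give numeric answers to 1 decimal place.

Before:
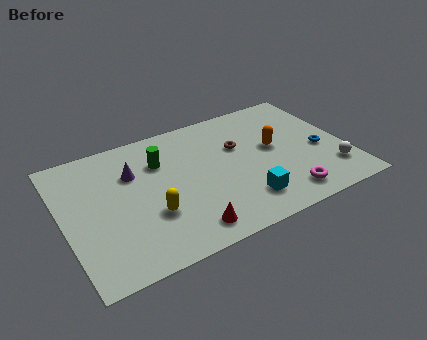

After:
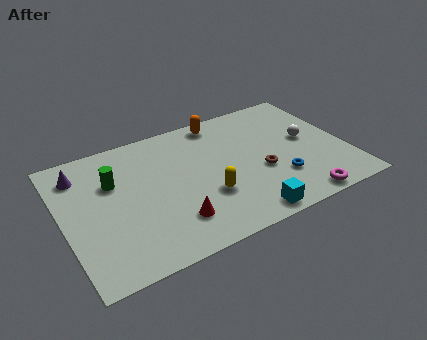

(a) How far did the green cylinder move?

2.4

From (5.0, 6.3) to (2.6, 5.9), the green cylinder covered √(2.4² + 0.4²) ≈ 2.4 units.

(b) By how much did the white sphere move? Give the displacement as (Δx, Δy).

(-0.8, 2.7)

From the two frames, the white sphere sits at roughly (13.1, 2.1) before and (12.3, 4.8) after.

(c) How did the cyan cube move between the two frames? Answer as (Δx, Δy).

(-0.1, -1.0)

From the two frames, the cyan cube sits at roughly (8.6, 1.9) before and (8.5, 0.9) after.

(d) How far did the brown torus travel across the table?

2.3

From (8.9, 5.7) to (9.7, 3.5), the brown torus covered √(0.8² + 2.2²) ≈ 2.3 units.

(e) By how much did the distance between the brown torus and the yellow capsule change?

-2.7

Before: roughly 5.5 units apart; after: 2.8. That's 2.7 units closer together.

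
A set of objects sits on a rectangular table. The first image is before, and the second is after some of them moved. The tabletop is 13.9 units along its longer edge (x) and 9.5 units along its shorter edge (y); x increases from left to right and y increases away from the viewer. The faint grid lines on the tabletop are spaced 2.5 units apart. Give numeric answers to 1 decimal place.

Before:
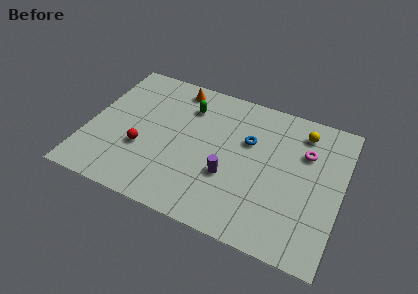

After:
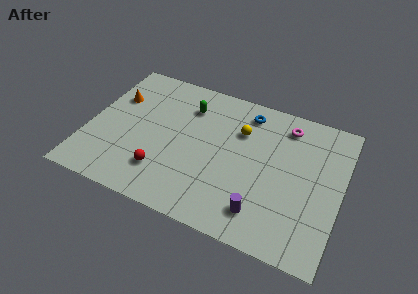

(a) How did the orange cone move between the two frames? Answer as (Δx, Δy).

(-3.2, -1.9)

The orange cone was at about (4.4, 8.3) and moved to about (1.2, 6.4).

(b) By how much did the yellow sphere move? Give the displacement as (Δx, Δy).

(-3.3, -1.2)

From the two frames, the yellow sphere sits at roughly (11.5, 7.8) before and (8.2, 6.6) after.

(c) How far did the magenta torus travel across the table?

1.8

The magenta torus was near (11.8, 6.5) before and (10.6, 7.9) after, so it travelled √(1.2² + 1.4²) ≈ 1.8 units.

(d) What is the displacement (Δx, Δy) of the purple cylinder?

(2.0, -1.6)

The purple cylinder was at about (7.9, 3.4) and moved to about (9.9, 1.8).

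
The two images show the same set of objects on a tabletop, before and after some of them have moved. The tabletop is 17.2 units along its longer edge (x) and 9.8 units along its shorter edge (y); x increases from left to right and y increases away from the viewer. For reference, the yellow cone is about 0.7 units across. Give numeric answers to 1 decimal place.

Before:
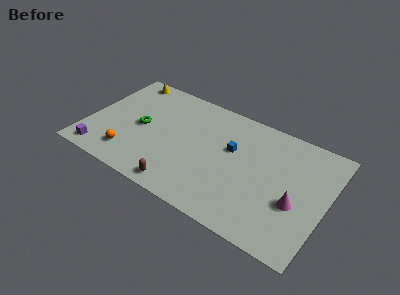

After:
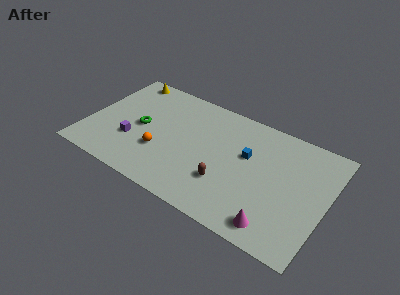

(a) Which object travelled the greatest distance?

the brown capsule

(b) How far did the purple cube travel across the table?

2.9

From (1.4, 1.2) to (3.4, 3.3), the purple cube covered √(2.0² + 2.1²) ≈ 2.9 units.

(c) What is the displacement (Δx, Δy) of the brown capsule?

(2.9, 1.9)

The brown capsule was at about (7.4, 1.1) and moved to about (10.3, 3.0).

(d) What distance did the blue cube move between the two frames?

1.1

The blue cube was near (10.3, 6.0) before and (11.4, 6.0) after, so it travelled √(1.1² + 0.0²) ≈ 1.1 units.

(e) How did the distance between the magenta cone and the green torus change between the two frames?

-0.6

Before: roughly 11.4 units apart; after: 10.8. That's 0.6 units closer together.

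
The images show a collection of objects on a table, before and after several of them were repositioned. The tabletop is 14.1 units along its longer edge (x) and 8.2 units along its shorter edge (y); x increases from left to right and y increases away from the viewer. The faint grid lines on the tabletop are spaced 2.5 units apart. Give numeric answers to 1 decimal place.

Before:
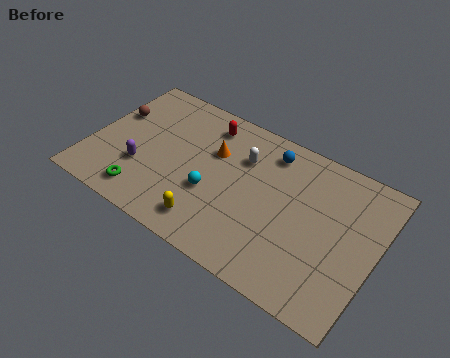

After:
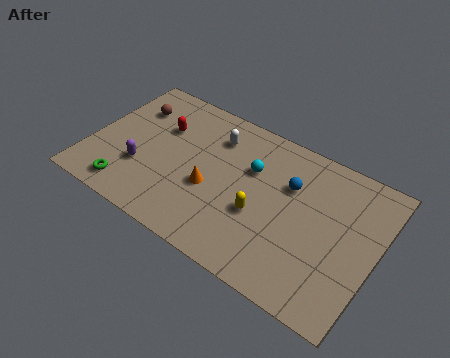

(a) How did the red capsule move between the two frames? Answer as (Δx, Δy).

(-2.1, -1.3)

The red capsule was at about (5.3, 6.8) and moved to about (3.2, 5.5).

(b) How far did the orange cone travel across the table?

2.1

From (5.9, 5.4) to (6.1, 3.3), the orange cone covered √(0.2² + 2.1²) ≈ 2.1 units.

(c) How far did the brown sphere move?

1.1

The brown sphere moved from about (0.8, 5.2) to (1.6, 6.0), a distance of √(0.8² + 0.8²) ≈ 1.1.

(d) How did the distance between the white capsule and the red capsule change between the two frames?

+0.5

Before: roughly 2.2 units apart; after: 2.7. That's 0.5 units further apart.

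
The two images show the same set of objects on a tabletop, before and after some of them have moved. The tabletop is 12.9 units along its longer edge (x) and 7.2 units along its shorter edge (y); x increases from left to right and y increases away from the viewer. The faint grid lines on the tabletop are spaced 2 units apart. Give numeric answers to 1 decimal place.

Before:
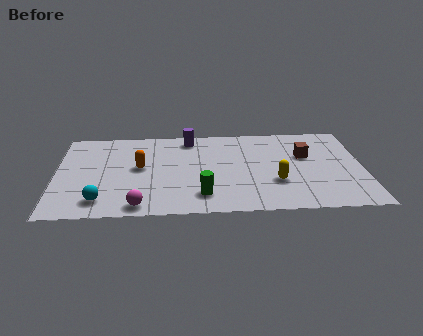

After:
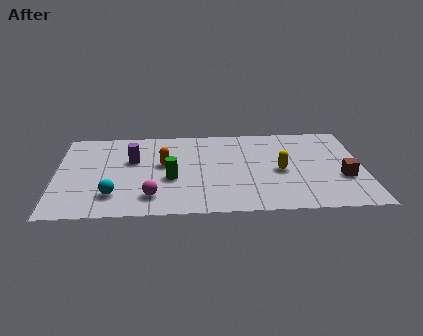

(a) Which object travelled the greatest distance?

the purple cylinder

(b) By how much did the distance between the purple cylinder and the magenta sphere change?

-2.7

They were about 5.8 units apart before and 3.1 after — 2.7 units closer together.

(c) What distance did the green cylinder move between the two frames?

1.9

From (6.1, 1.5) to (4.8, 2.9), the green cylinder covered √(1.3² + 1.4²) ≈ 1.9 units.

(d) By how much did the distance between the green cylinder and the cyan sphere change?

-1.5

The distance was about 4.2 in the first image and 2.7 in the second, so they moved 1.5 units closer together.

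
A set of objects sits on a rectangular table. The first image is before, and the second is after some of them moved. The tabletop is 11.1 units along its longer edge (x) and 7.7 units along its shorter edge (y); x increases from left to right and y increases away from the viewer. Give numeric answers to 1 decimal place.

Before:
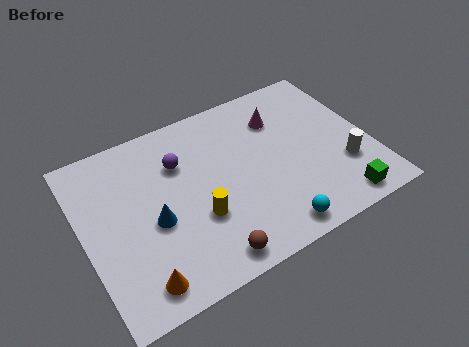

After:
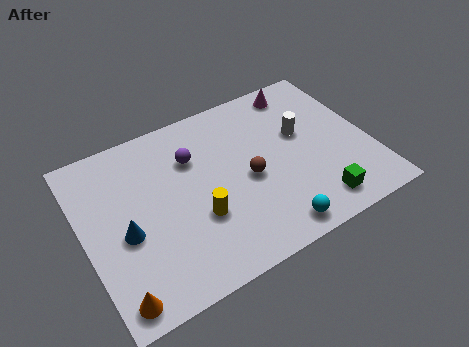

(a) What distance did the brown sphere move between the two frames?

3.3

The brown sphere was near (4.3, 0.9) before and (6.3, 3.5) after, so it travelled √(2.0² + 2.6²) ≈ 3.3 units.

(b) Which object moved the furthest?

the brown sphere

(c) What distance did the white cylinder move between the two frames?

2.6

The white cylinder moved from about (9.9, 2.4) to (8.6, 4.6), a distance of √(1.3² + 2.2²) ≈ 2.6.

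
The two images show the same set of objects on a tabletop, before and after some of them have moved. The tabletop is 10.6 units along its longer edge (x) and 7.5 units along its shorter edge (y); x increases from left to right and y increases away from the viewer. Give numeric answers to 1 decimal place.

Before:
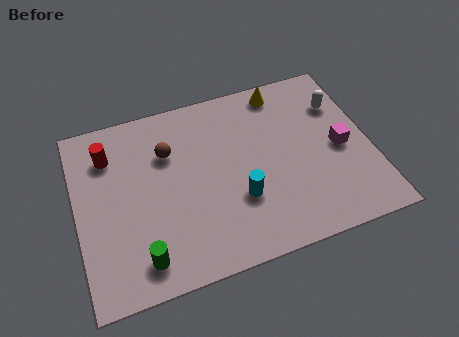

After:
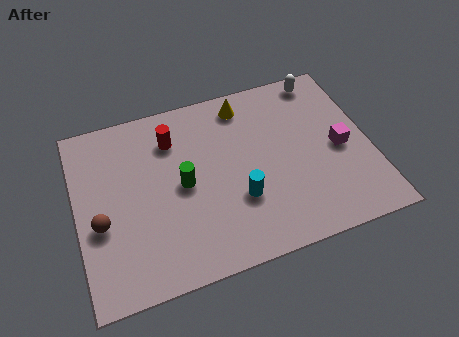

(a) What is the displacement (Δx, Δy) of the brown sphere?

(-2.6, -2.2)

From the two frames, the brown sphere sits at roughly (3.4, 5.2) before and (0.8, 3.0) after.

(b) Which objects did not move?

the cyan cylinder and the magenta cube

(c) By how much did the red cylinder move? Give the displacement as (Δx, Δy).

(2.3, 0.0)

The red cylinder started near (1.3, 5.7) and ended near (3.6, 5.7).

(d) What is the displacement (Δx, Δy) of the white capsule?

(-0.5, 1.3)

The white capsule was at about (9.7, 5.4) and moved to about (9.2, 6.7).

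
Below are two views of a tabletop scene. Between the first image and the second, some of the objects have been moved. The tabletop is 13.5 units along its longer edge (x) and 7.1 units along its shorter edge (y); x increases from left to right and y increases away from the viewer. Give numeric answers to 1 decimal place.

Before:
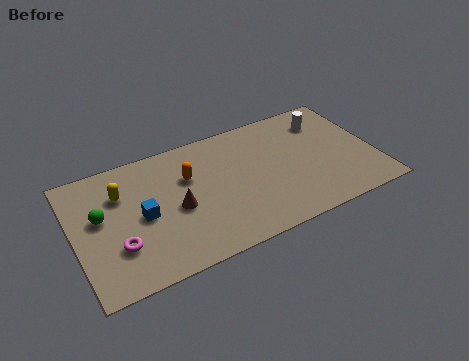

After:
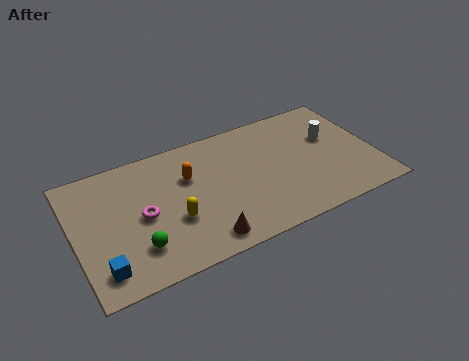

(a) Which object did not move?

the orange capsule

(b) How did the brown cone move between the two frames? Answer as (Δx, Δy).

(0.9, -2.2)

The brown cone was at about (4.5, 3.2) and moved to about (5.4, 1.0).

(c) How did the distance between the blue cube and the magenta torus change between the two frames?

+1.2

Before: roughly 1.7 units apart; after: 2.9. That's 1.2 units further apart.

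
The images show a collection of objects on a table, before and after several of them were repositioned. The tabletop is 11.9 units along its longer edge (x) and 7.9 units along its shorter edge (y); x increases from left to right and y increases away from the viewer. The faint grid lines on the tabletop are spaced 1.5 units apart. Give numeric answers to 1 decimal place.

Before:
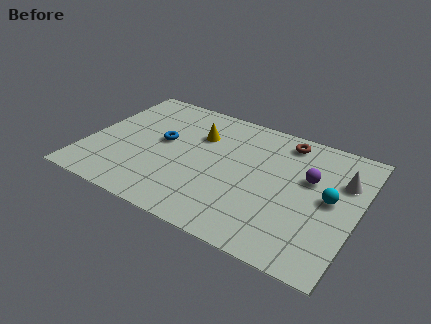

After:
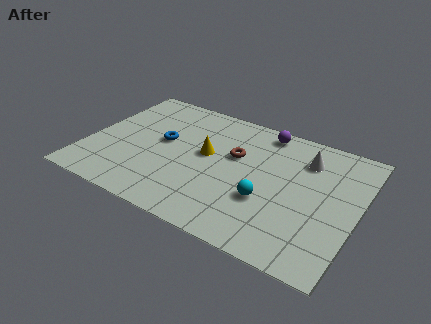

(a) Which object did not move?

the blue torus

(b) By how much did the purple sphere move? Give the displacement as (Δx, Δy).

(-2.3, 2.1)

The purple sphere was at about (9.7, 4.9) and moved to about (7.4, 7.0).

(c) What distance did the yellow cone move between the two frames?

1.2

From (4.7, 5.5) to (5.2, 4.4), the yellow cone covered √(0.5² + 1.1²) ≈ 1.2 units.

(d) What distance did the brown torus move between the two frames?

2.8

From (8.4, 6.8) to (6.4, 4.9), the brown torus covered √(2.0² + 1.9²) ≈ 2.8 units.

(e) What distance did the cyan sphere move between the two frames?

2.9

The cyan sphere was near (10.7, 4.1) before and (8.1, 2.8) after, so it travelled √(2.6² + 1.3²) ≈ 2.9 units.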